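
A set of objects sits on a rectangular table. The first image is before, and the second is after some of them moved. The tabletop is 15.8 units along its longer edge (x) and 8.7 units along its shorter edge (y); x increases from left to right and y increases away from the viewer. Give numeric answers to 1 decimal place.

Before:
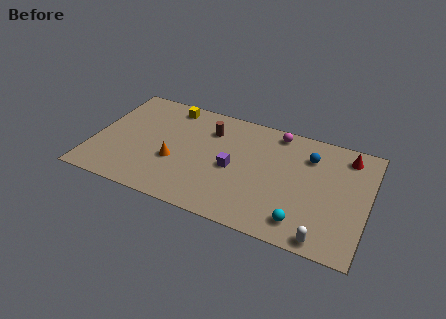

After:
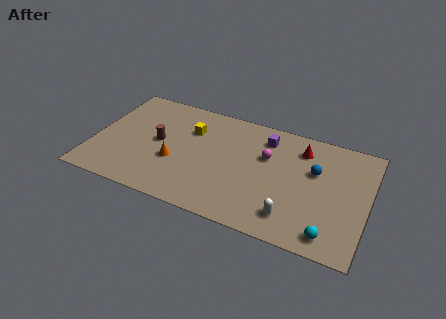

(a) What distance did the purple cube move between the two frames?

3.4

The purple cube was near (8.1, 4.0) before and (9.7, 7.0) after, so it travelled √(1.6² + 3.0²) ≈ 3.4 units.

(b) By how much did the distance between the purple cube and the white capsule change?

-0.7

Before: roughly 6.4 units apart; after: 5.7. That's 0.7 units closer together.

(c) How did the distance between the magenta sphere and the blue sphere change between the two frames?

+0.5

Before: roughly 2.3 units apart; after: 2.8. That's 0.5 units further apart.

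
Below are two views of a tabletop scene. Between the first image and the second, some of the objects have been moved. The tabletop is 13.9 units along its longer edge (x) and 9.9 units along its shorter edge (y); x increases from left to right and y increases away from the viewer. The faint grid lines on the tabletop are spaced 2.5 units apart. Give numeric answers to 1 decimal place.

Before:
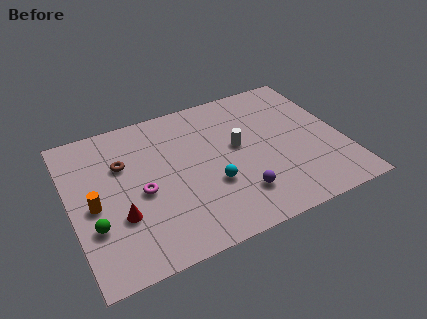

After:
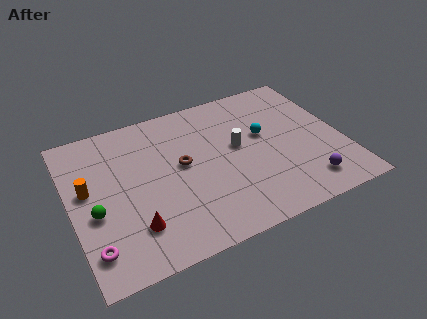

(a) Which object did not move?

the white cylinder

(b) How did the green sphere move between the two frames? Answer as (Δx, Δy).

(0.1, 0.8)

The green sphere started near (1.0, 3.2) and ended near (1.1, 4.0).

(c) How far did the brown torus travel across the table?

3.1

The brown torus moved from about (2.8, 6.6) to (5.7, 5.4), a distance of √(2.9² + 1.2²) ≈ 3.1.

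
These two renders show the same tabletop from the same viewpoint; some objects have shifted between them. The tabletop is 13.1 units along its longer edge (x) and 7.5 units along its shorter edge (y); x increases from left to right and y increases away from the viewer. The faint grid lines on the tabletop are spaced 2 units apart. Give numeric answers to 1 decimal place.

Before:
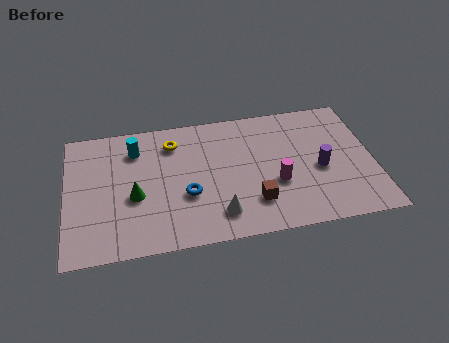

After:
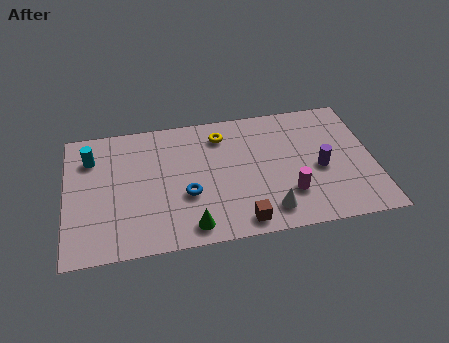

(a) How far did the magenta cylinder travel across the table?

0.9

The magenta cylinder moved from about (8.9, 2.8) to (9.4, 2.1), a distance of √(0.5² + 0.7²) ≈ 0.9.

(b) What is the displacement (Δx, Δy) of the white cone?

(2.1, -0.2)

From the two frames, the white cone sits at roughly (6.4, 1.5) before and (8.5, 1.3) after.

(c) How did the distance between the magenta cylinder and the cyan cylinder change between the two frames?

+2.4

The distance was about 6.6 in the first image and 9.0 in the second, so they moved 2.4 units further apart.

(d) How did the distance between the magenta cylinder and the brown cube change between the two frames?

+1.1

They were about 1.3 units apart before and 2.4 after — 1.1 units further apart.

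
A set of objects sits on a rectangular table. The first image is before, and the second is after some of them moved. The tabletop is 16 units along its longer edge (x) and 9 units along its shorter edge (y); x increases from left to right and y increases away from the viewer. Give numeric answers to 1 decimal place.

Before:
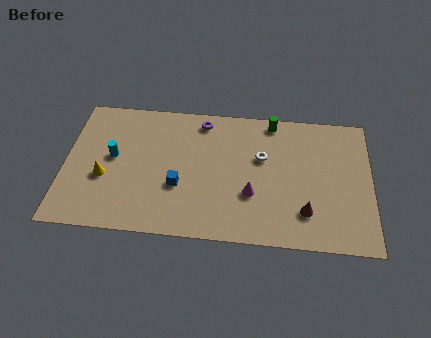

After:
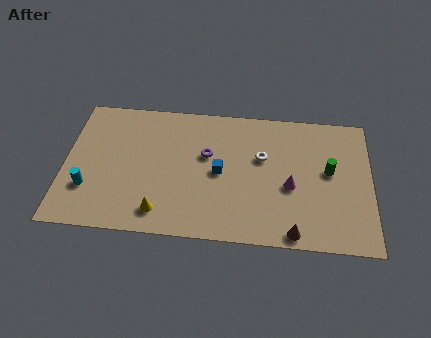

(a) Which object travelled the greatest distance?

the green cylinder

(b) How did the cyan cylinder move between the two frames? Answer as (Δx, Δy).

(-1.2, -2.2)

The cyan cylinder was at about (2.5, 4.9) and moved to about (1.3, 2.7).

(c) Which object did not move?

the white torus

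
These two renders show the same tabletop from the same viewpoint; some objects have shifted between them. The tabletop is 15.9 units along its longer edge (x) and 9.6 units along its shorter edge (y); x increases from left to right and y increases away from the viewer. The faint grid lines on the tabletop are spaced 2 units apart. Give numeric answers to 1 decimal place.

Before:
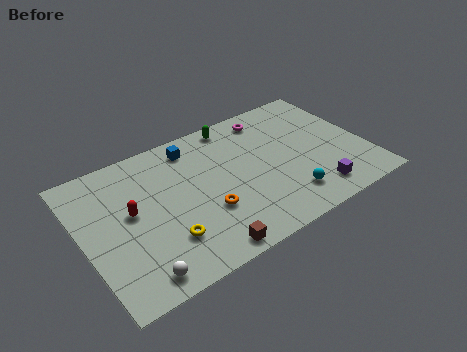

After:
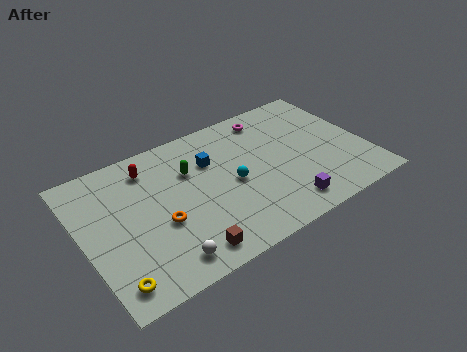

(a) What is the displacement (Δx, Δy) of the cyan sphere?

(-2.7, 2.5)

From the two frames, the cyan sphere sits at roughly (11.0, 2.0) before and (8.3, 4.5) after.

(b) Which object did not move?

the magenta torus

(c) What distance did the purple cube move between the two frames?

1.8

From (12.5, 1.6) to (10.7, 1.5), the purple cube covered √(1.8² + 0.1²) ≈ 1.8 units.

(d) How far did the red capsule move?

2.9

From (2.7, 5.3) to (4.1, 7.8), the red capsule covered √(1.4² + 2.5²) ≈ 2.9 units.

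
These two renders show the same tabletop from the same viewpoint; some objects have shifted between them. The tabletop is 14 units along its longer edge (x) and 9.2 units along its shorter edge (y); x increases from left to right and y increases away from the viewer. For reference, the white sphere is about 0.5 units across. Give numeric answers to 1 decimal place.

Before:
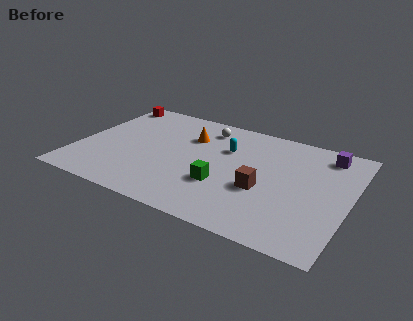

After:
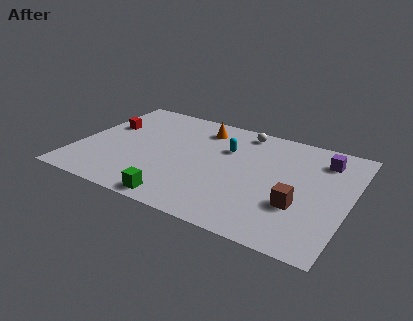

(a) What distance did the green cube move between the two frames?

2.9

From (7.7, 3.1) to (5.8, 0.9), the green cube covered √(1.9² + 2.2²) ≈ 2.9 units.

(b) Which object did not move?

the cyan capsule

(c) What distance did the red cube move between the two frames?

2.3

The red cube was near (0.9, 8.1) before and (1.2, 5.8) after, so it travelled √(0.3² + 2.3²) ≈ 2.3 units.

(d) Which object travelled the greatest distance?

the green cube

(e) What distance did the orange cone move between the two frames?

1.1

From (5.5, 6.5) to (6.0, 7.5), the orange cone covered √(0.5² + 1.0²) ≈ 1.1 units.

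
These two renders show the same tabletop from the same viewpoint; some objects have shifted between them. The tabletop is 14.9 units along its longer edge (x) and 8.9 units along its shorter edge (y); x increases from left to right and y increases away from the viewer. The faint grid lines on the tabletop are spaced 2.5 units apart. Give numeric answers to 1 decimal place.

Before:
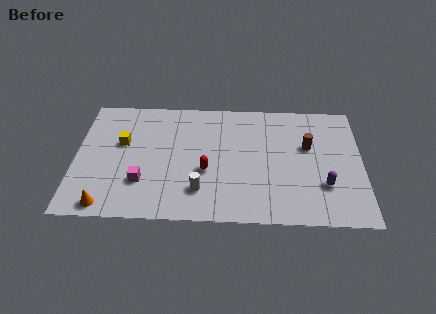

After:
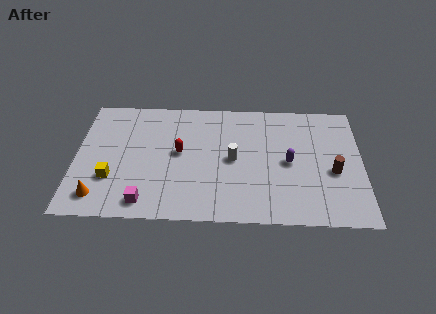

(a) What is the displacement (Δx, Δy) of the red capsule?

(-1.4, 1.3)

The red capsule was at about (6.8, 3.5) and moved to about (5.4, 4.8).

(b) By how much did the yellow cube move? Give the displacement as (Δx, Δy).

(-0.5, -2.6)

The yellow cube started near (2.4, 5.4) and ended near (1.9, 2.8).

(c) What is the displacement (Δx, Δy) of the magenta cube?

(0.2, -1.4)

The magenta cube started near (3.5, 2.6) and ended near (3.7, 1.2).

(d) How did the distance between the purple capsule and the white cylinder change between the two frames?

-3.5

They were about 6.4 units apart before and 2.9 after — 3.5 units closer together.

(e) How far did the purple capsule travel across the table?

2.4

The purple capsule moved from about (12.9, 2.7) to (11.1, 4.3), a distance of √(1.8² + 1.6²) ≈ 2.4.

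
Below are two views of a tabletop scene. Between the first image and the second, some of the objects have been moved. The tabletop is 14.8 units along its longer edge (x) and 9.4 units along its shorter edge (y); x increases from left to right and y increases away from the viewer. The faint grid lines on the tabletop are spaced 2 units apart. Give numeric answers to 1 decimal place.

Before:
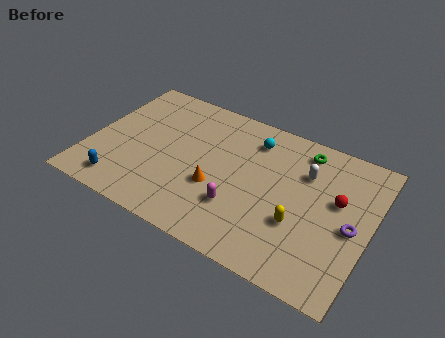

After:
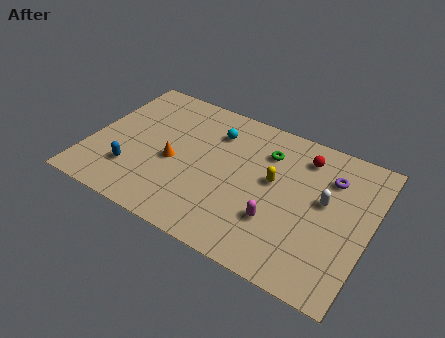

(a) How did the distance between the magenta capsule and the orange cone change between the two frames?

+4.3

They were about 1.5 units apart before and 5.8 after — 4.3 units further apart.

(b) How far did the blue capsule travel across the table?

1.2

From (2.1, 1.4) to (2.5, 2.5), the blue capsule covered √(0.4² + 1.1²) ≈ 1.2 units.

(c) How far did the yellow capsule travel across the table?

2.6

The yellow capsule was near (11.3, 3.3) before and (9.7, 5.3) after, so it travelled √(1.6² + 2.0²) ≈ 2.6 units.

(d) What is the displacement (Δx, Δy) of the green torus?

(-1.8, -1.0)

The green torus started near (10.9, 8.0) and ended near (9.1, 7.0).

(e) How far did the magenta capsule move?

2.0

The magenta capsule moved from about (8.2, 2.8) to (10.2, 2.9), a distance of √(2.0² + 0.1²) ≈ 2.0.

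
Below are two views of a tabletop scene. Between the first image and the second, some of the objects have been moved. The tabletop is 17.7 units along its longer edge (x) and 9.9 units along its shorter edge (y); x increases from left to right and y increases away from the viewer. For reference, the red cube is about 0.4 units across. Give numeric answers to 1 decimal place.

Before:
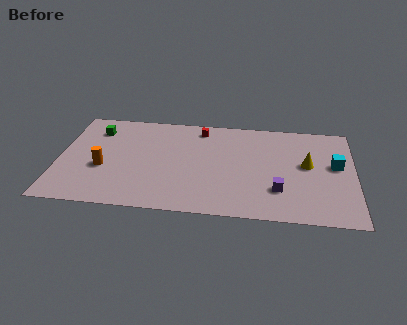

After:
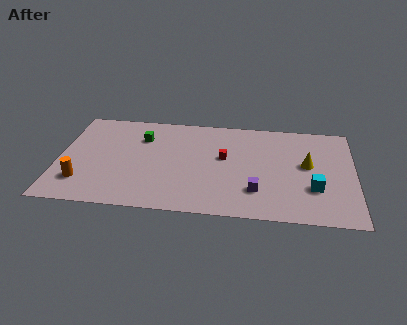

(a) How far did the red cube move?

3.2

The red cube was near (8.4, 8.5) before and (9.9, 5.7) after, so it travelled √(1.5² + 2.8²) ≈ 3.2 units.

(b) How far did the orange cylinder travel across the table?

1.9

The orange cylinder was near (2.7, 3.9) before and (1.5, 2.4) after, so it travelled √(1.2² + 1.5²) ≈ 1.9 units.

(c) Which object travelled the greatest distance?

the red cube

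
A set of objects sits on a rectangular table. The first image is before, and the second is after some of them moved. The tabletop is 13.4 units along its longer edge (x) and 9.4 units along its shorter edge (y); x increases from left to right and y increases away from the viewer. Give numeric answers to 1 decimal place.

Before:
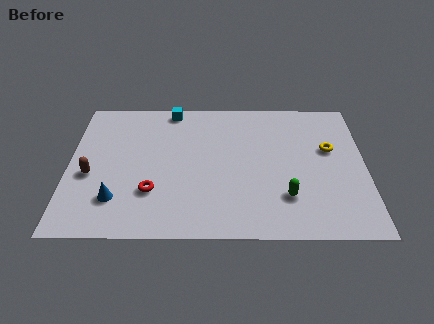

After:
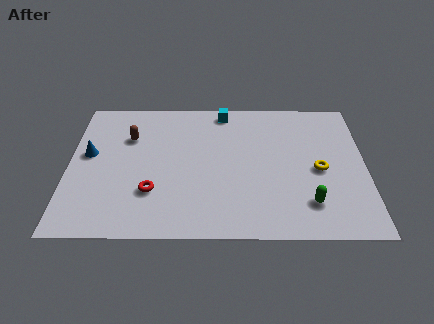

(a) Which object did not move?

the red torus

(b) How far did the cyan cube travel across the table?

2.4

From (4.6, 8.5) to (7.0, 8.4), the cyan cube covered √(2.4² + 0.1²) ≈ 2.4 units.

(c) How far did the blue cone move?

3.3

The blue cone moved from about (2.2, 2.3) to (0.9, 5.3), a distance of √(1.3² + 3.0²) ≈ 3.3.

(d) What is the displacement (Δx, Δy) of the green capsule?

(1.0, -0.4)

The green capsule was at about (9.8, 2.5) and moved to about (10.8, 2.1).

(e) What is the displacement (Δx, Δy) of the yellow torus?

(-0.5, -1.4)

The yellow torus started near (11.8, 5.7) and ended near (11.3, 4.3).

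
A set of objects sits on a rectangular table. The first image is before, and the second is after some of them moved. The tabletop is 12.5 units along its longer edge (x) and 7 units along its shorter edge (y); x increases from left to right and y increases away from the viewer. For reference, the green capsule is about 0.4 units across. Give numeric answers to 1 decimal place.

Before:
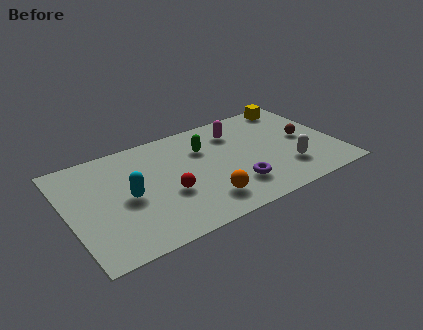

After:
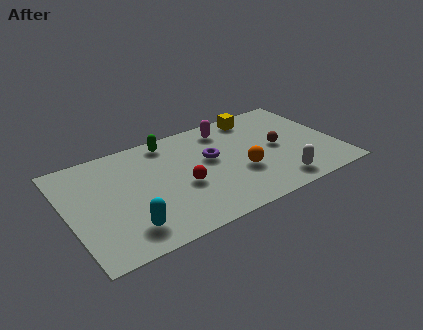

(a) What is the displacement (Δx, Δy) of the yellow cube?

(-1.9, -0.1)

The yellow cube started near (11.1, 6.2) and ended near (9.2, 6.1).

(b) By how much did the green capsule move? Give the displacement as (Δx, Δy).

(-1.5, 1.2)

The green capsule started near (6.5, 4.9) and ended near (5.0, 6.1).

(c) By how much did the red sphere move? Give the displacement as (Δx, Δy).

(0.7, 0.2)

The red sphere started near (4.5, 2.7) and ended near (5.2, 2.9).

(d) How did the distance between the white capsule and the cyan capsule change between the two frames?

-0.4

They were about 7.4 units apart before and 7.0 after — 0.4 units closer together.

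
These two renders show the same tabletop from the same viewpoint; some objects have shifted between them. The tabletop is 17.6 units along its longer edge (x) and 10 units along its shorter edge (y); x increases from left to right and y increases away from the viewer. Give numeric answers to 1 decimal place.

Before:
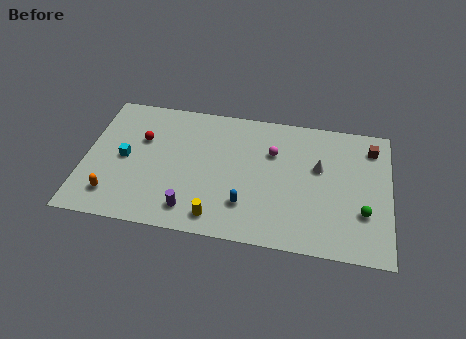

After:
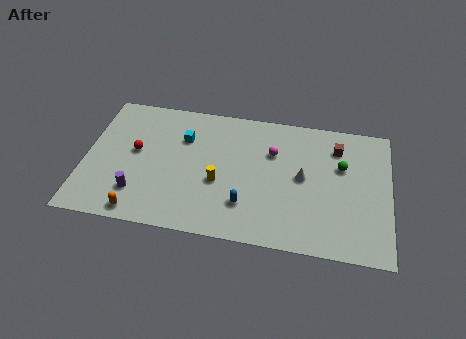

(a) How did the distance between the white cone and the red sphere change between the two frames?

-0.6

The distance was about 10.3 in the first image and 9.7 in the second, so they moved 0.6 units closer together.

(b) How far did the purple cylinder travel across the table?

3.2

The purple cylinder was near (6.3, 1.7) before and (3.2, 2.4) after, so it travelled √(3.1² + 0.7²) ≈ 3.2 units.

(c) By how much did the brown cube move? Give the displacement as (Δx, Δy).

(-2.0, -0.3)

From the two frames, the brown cube sits at roughly (16.5, 8.1) before and (14.5, 7.8) after.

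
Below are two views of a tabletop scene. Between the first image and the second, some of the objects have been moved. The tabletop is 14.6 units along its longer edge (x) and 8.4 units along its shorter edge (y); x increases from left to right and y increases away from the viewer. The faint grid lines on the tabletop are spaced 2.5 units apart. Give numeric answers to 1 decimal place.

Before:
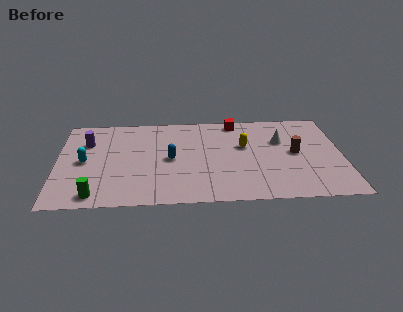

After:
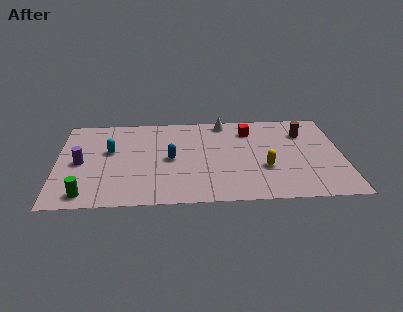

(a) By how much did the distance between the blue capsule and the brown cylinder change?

+0.8

They were about 6.4 units apart before and 7.2 after — 0.8 units further apart.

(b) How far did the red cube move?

1.1

The red cube moved from about (9.2, 7.5) to (9.9, 6.6), a distance of √(0.7² + 0.9²) ≈ 1.1.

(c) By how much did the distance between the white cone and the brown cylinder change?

+2.9

The distance was about 1.4 in the first image and 4.3 in the second, so they moved 2.9 units further apart.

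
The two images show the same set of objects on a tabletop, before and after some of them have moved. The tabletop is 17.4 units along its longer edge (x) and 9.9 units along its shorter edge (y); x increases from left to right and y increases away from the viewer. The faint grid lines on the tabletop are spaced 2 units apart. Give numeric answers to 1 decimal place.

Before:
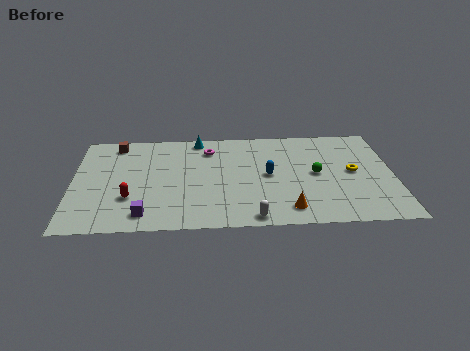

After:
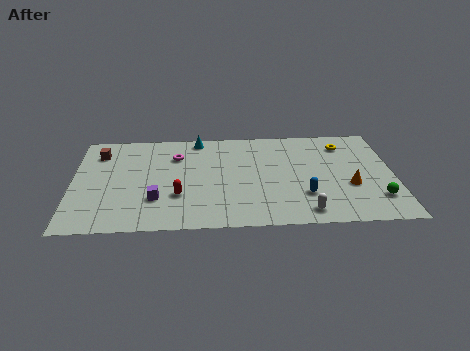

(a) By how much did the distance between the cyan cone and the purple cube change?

-1.5

They were about 7.9 units apart before and 6.4 after — 1.5 units closer together.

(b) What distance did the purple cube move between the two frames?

1.5

The purple cube was near (3.9, 1.5) before and (4.5, 2.9) after, so it travelled √(0.6² + 1.4²) ≈ 1.5 units.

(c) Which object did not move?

the cyan cone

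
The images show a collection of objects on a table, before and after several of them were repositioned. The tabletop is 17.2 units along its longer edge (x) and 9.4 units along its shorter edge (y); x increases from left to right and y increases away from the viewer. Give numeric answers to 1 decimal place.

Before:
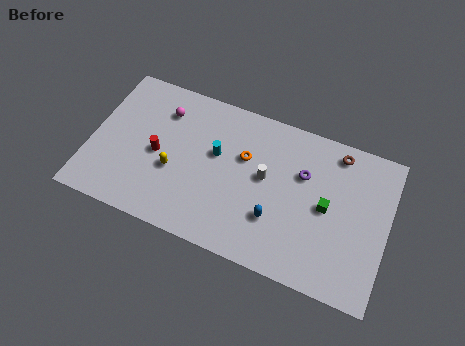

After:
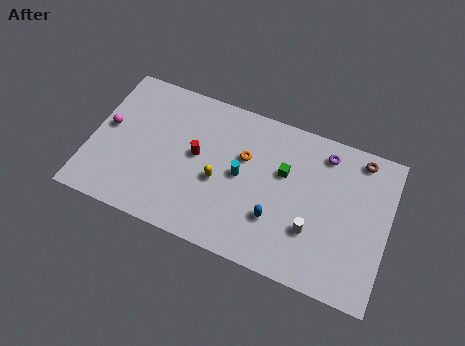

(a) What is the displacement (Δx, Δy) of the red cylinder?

(2.2, 0.7)

The red cylinder was at about (3.9, 4.4) and moved to about (6.1, 5.1).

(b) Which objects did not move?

the blue capsule and the orange torus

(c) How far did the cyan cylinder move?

1.7

The cyan cylinder was near (7.2, 5.6) before and (8.7, 4.8) after, so it travelled √(1.5² + 0.8²) ≈ 1.7 units.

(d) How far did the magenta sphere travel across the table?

3.7

From (3.9, 7.2) to (0.9, 5.1), the magenta sphere covered √(3.0² + 2.1²) ≈ 3.7 units.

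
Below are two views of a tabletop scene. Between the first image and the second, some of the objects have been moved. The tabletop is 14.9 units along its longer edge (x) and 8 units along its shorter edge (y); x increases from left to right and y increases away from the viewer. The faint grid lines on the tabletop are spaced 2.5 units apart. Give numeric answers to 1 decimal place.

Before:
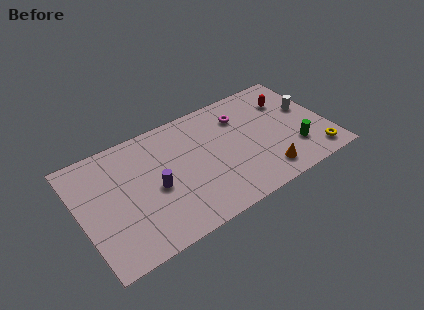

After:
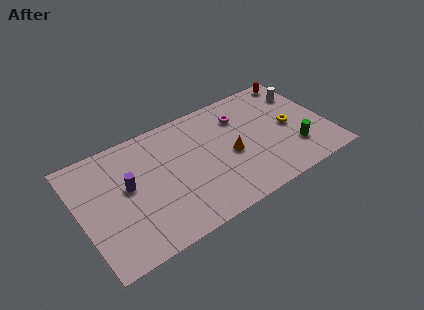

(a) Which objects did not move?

the magenta torus and the green cylinder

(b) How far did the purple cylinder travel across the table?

1.7

From (4.4, 3.6) to (2.9, 4.5), the purple cylinder covered √(1.5² + 0.9²) ≈ 1.7 units.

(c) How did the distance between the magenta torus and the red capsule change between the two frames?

+1.1

The distance was about 2.9 in the first image and 4.0 in the second, so they moved 1.1 units further apart.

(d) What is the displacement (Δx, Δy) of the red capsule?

(0.9, 1.4)

The red capsule was at about (12.9, 5.8) and moved to about (13.8, 7.2).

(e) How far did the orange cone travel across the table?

2.8

The orange cone moved from about (10.7, 1.4) to (9.0, 3.6), a distance of √(1.7² + 2.2²) ≈ 2.8.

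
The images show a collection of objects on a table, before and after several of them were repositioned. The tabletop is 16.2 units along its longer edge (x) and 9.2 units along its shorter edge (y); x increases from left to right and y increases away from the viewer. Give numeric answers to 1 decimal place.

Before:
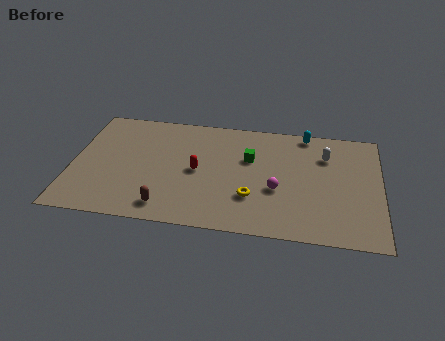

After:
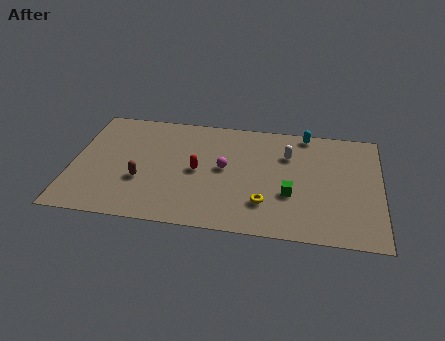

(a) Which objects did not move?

the red capsule and the cyan capsule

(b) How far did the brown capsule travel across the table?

2.4

The brown capsule moved from about (5.1, 1.4) to (3.7, 3.3), a distance of √(1.4² + 1.9²) ≈ 2.4.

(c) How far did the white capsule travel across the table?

2.0

The white capsule was near (13.3, 6.7) before and (11.3, 6.5) after, so it travelled √(2.0² + 0.2²) ≈ 2.0 units.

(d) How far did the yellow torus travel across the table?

0.8

The yellow torus was near (9.5, 2.8) before and (10.2, 2.4) after, so it travelled √(0.7² + 0.4²) ≈ 0.8 units.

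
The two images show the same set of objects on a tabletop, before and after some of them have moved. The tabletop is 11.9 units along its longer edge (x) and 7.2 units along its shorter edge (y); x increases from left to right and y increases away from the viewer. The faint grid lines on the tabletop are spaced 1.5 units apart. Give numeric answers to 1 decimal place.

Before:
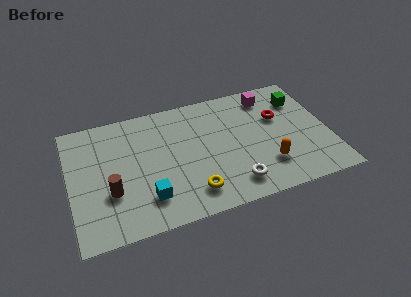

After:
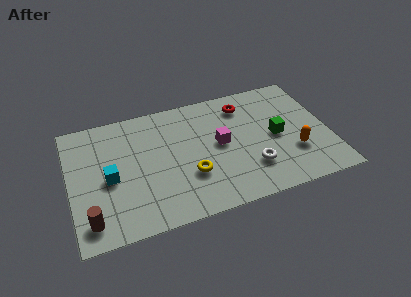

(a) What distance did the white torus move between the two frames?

1.1

The white torus was near (7.3, 1.3) before and (8.2, 2.0) after, so it travelled √(0.9² + 0.7²) ≈ 1.1 units.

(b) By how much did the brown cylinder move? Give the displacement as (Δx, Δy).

(-1.0, -1.3)

The brown cylinder was at about (1.8, 2.5) and moved to about (0.8, 1.2).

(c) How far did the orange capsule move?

1.4

The orange capsule was near (8.9, 1.9) before and (10.2, 2.3) after, so it travelled √(1.3² + 0.4²) ≈ 1.4 units.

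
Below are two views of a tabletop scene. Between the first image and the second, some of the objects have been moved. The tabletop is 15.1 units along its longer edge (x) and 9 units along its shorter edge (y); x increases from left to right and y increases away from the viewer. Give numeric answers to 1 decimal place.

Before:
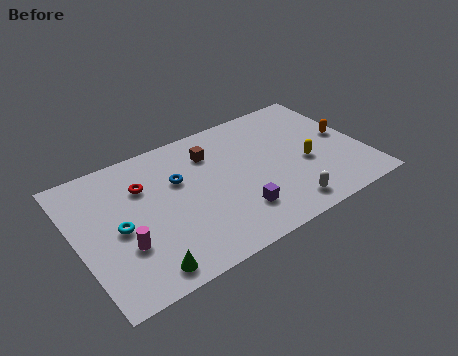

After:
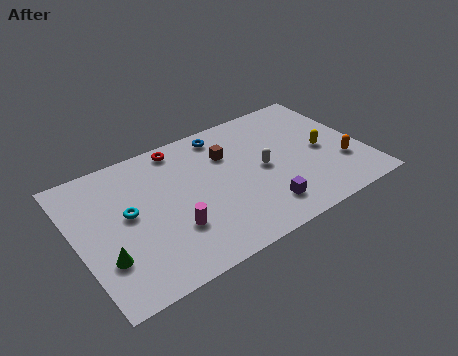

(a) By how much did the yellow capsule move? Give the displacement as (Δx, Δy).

(1.0, 0.5)

The yellow capsule was at about (12.0, 3.7) and moved to about (13.0, 4.2).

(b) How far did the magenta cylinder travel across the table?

2.5

The magenta cylinder moved from about (2.2, 3.0) to (4.7, 2.8), a distance of √(2.5² + 0.2²) ≈ 2.5.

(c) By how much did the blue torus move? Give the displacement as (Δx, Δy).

(2.7, 2.0)

The blue torus was at about (5.5, 5.8) and moved to about (8.2, 7.8).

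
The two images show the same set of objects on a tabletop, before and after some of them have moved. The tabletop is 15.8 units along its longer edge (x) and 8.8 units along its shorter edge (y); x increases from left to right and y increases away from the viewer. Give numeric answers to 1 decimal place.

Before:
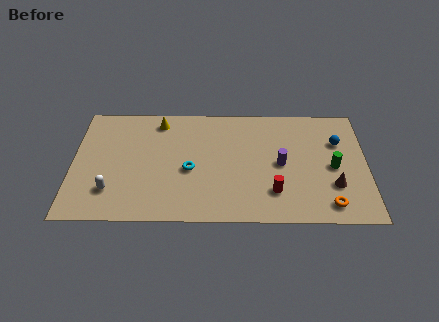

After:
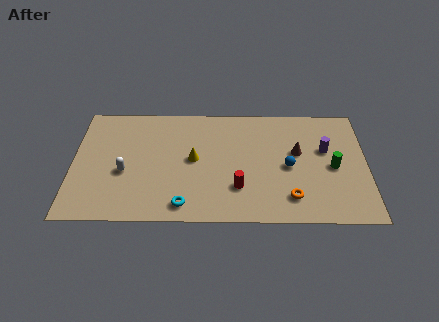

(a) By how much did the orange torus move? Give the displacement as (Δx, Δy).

(-2.0, 0.5)

The orange torus was at about (13.7, 1.3) and moved to about (11.7, 1.8).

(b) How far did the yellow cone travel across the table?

3.5

From (4.6, 7.5) to (6.5, 4.6), the yellow cone covered √(1.9² + 2.9²) ≈ 3.5 units.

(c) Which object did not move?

the green cylinder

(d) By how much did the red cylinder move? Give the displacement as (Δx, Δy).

(-1.9, 0.3)

The red cylinder was at about (10.8, 2.2) and moved to about (8.9, 2.5).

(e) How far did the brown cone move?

3.1

The brown cone was near (14.0, 2.7) before and (12.1, 5.2) after, so it travelled √(1.9² + 2.5²) ≈ 3.1 units.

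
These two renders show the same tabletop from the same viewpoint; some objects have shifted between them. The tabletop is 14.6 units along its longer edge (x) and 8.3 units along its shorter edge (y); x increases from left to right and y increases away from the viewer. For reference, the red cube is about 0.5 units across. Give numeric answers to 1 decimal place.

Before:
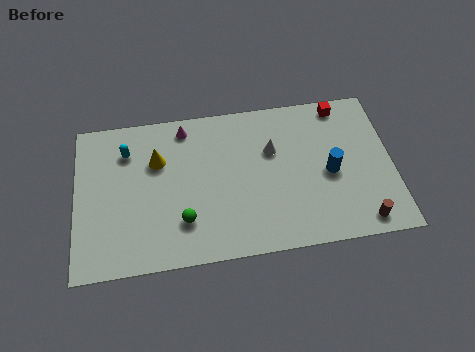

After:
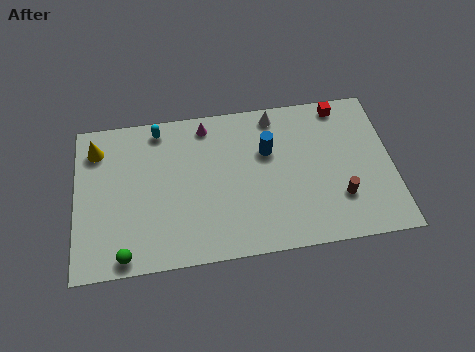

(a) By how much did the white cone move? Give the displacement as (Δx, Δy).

(0.2, 1.9)

The white cone started near (9.1, 5.4) and ended near (9.3, 7.3).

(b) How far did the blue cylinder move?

3.2

The blue cylinder moved from about (11.7, 3.8) to (8.9, 5.4), a distance of √(2.8² + 1.6²) ≈ 3.2.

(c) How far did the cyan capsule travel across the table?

1.8

From (2.4, 6.3) to (3.9, 7.3), the cyan capsule covered √(1.5² + 1.0²) ≈ 1.8 units.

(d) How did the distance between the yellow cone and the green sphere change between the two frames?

+2.3

Before: roughly 3.6 units apart; after: 5.9. That's 2.3 units further apart.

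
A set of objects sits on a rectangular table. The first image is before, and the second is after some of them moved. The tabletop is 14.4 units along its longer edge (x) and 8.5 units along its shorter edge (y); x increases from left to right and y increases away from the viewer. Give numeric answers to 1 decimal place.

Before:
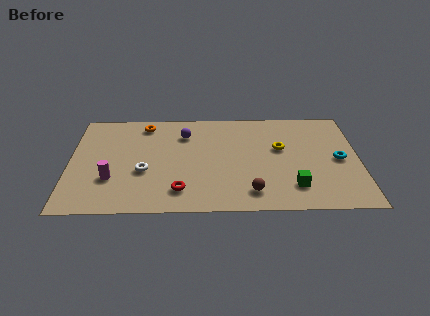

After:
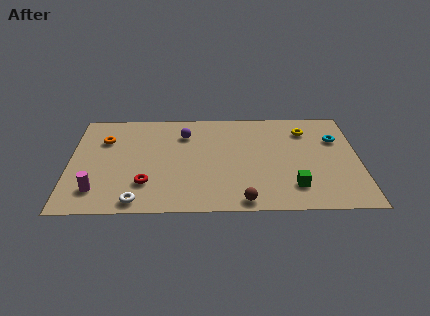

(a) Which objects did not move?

the purple sphere and the green cube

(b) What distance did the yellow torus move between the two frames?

2.0

The yellow torus was near (10.5, 5.1) before and (11.8, 6.6) after, so it travelled √(1.3² + 1.5²) ≈ 2.0 units.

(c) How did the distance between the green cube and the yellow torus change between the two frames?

+1.5

Before: roughly 3.3 units apart; after: 4.8. That's 1.5 units further apart.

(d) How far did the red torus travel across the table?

1.8

The red torus was near (5.5, 1.7) before and (3.8, 2.3) after, so it travelled √(1.7² + 0.6²) ≈ 1.8 units.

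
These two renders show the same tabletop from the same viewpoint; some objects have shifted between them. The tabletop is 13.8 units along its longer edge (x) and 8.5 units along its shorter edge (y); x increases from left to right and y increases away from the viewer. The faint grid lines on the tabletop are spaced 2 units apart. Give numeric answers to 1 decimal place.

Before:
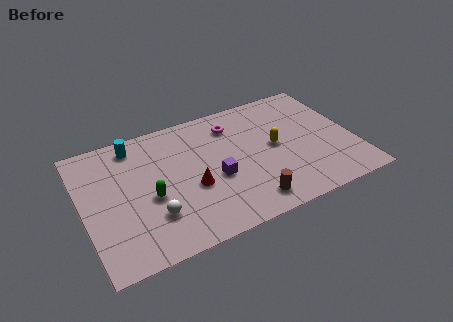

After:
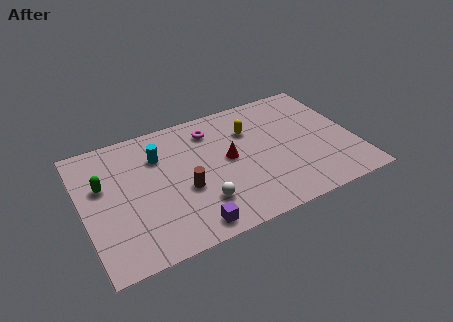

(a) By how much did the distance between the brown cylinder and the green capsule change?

-0.9

Before: roughly 5.2 units apart; after: 4.3. That's 0.9 units closer together.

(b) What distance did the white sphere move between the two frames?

2.4

From (3.3, 2.4) to (5.7, 2.2), the white sphere covered √(2.4² + 0.2²) ≈ 2.4 units.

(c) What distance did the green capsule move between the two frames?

2.8

The green capsule moved from about (3.3, 3.6) to (1.1, 5.3), a distance of √(2.2² + 1.7²) ≈ 2.8.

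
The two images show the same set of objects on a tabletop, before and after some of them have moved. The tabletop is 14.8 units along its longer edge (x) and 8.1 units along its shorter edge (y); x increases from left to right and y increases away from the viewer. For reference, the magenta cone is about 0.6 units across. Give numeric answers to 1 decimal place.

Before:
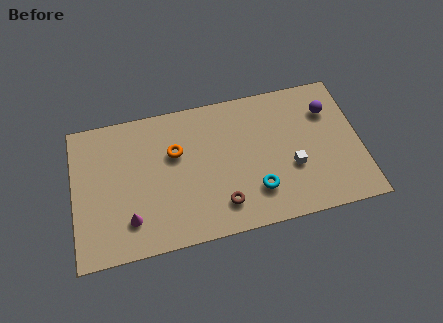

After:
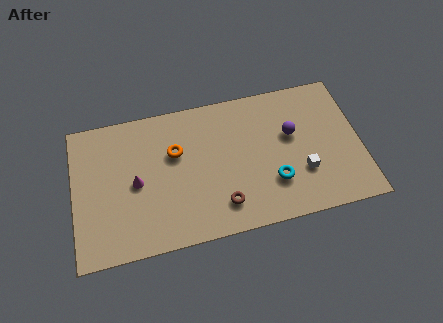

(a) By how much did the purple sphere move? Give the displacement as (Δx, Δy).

(-2.0, -1.0)

From the two frames, the purple sphere sits at roughly (13.3, 5.9) before and (11.3, 4.9) after.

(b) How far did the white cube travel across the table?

0.6

The white cube was near (11.2, 3.0) before and (11.7, 2.6) after, so it travelled √(0.5² + 0.4²) ≈ 0.6 units.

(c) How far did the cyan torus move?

0.9

From (9.3, 2.1) to (10.2, 2.4), the cyan torus covered √(0.9² + 0.3²) ≈ 0.9 units.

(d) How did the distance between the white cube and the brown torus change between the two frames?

+0.4

The distance was about 3.9 in the first image and 4.3 in the second, so they moved 0.4 units further apart.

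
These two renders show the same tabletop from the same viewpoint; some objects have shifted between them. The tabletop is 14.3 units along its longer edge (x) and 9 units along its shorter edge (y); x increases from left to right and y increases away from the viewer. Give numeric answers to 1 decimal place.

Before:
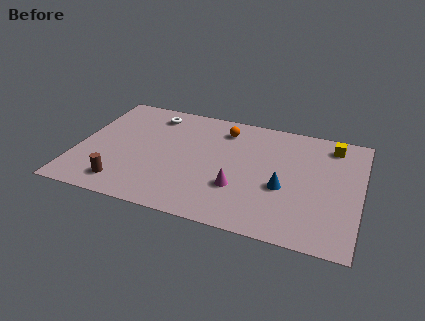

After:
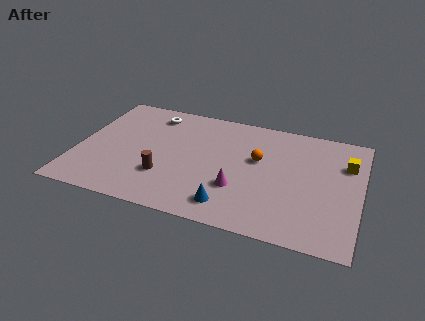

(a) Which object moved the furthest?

the blue cone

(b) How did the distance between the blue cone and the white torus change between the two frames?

-0.5

Before: roughly 8.0 units apart; after: 7.5. That's 0.5 units closer together.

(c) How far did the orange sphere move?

2.7

From (7.2, 7.3) to (9.1, 5.4), the orange sphere covered √(1.9² + 1.9²) ≈ 2.7 units.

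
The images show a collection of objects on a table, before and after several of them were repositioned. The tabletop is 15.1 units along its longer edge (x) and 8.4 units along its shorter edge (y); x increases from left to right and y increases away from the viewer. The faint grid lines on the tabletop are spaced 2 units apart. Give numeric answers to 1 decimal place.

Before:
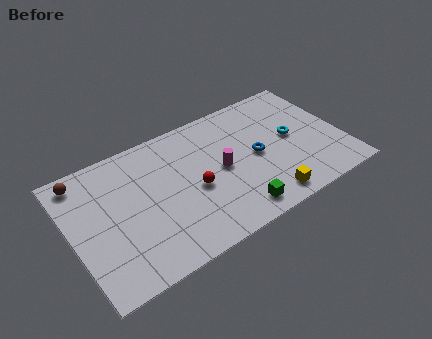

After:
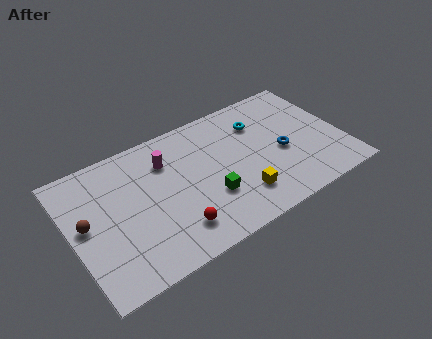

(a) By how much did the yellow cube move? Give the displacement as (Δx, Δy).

(-1.3, 0.9)

The yellow cube was at about (10.3, 1.1) and moved to about (9.0, 2.0).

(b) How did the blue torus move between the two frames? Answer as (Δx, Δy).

(1.4, -0.4)

The blue torus started near (10.3, 4.1) and ended near (11.7, 3.7).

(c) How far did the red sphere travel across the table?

2.4

From (6.7, 3.7) to (5.3, 1.8), the red sphere covered √(1.4² + 1.9²) ≈ 2.4 units.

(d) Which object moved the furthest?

the magenta cylinder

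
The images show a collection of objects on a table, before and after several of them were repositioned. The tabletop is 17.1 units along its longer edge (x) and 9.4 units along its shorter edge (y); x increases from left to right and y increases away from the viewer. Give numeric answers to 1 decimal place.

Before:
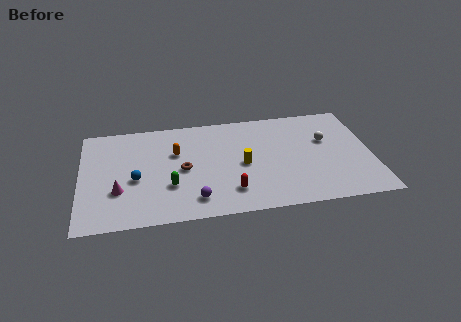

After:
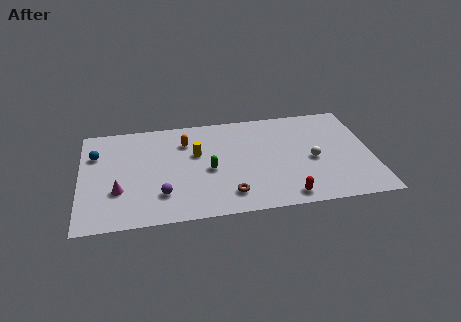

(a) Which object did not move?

the magenta cone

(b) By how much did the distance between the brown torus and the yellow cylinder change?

+0.9

The distance was about 3.5 in the first image and 4.4 in the second, so they moved 0.9 units further apart.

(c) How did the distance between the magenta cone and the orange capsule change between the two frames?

+1.1

The distance was about 4.5 in the first image and 5.6 in the second, so they moved 1.1 units further apart.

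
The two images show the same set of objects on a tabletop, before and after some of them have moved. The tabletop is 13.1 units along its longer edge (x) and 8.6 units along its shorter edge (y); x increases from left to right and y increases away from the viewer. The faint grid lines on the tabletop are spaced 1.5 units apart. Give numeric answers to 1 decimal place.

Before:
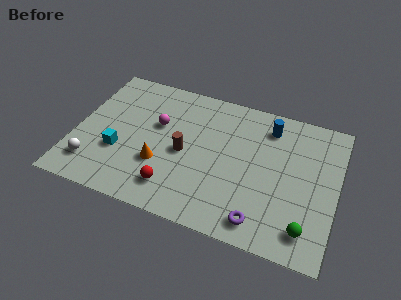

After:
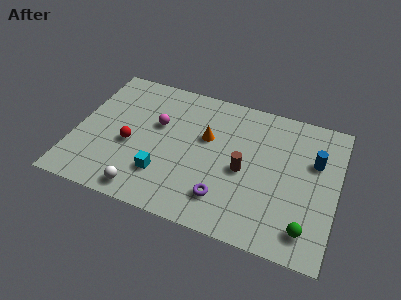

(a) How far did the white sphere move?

2.8

The white sphere was near (1.1, 1.8) before and (3.8, 1.0) after, so it travelled √(2.7² + 0.8²) ≈ 2.8 units.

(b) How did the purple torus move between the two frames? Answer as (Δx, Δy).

(-1.9, 0.7)

The purple torus was at about (9.6, 1.2) and moved to about (7.7, 1.9).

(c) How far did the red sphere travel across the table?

3.1

The red sphere was near (5.2, 1.7) before and (2.8, 3.6) after, so it travelled √(2.4² + 1.9²) ≈ 3.1 units.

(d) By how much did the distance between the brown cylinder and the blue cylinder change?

-1.2

Before: roughly 5.0 units apart; after: 3.8. That's 1.2 units closer together.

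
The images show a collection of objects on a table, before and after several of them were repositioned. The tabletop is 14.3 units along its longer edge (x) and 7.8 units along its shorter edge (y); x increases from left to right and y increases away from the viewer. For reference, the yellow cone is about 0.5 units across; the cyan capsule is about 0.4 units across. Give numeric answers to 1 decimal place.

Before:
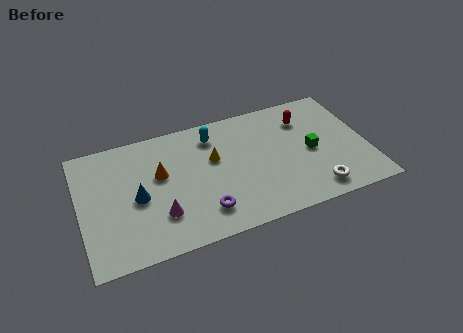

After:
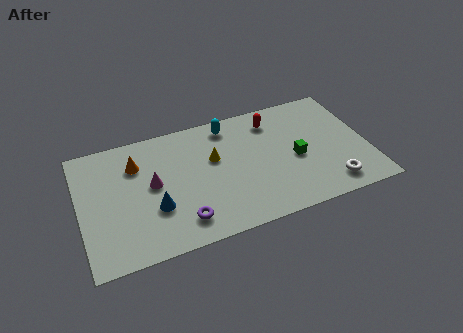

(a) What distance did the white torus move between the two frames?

0.8

The white torus moved from about (11.4, 1.2) to (12.2, 1.3), a distance of √(0.8² + 0.1²) ≈ 0.8.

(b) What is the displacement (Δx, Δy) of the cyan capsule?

(0.8, 0.4)

The cyan capsule was at about (6.8, 6.3) and moved to about (7.6, 6.7).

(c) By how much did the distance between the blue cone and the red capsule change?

-1.7

The distance was about 8.9 in the first image and 7.2 in the second, so they moved 1.7 units closer together.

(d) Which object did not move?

the yellow cone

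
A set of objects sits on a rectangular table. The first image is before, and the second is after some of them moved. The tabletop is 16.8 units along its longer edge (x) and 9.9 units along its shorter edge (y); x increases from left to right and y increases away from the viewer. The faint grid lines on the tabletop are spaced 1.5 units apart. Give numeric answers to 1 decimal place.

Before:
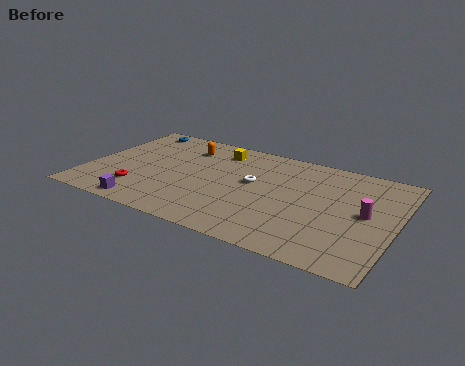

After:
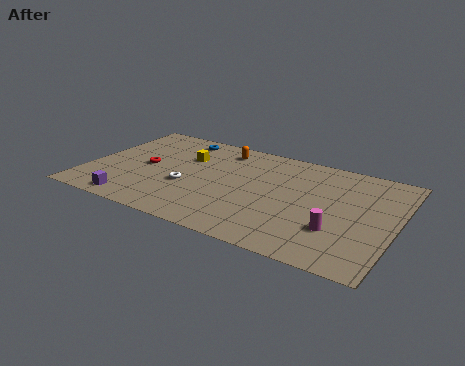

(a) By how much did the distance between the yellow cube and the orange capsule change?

+0.6

They were about 1.8 units apart before and 2.4 after — 0.6 units further apart.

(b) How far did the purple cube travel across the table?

0.7

From (3.7, 1.0) to (3.0, 1.1), the purple cube covered √(0.7² + 0.1²) ≈ 0.7 units.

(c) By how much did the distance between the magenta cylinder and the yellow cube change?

+0.5

The distance was about 9.0 in the first image and 9.5 in the second, so they moved 0.5 units further apart.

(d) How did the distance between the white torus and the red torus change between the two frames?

-4.0

Before: roughly 6.7 units apart; after: 2.7. That's 4.0 units closer together.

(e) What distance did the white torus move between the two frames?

3.8

The white torus was near (9.0, 5.6) before and (5.6, 3.8) after, so it travelled √(3.4² + 1.8²) ≈ 3.8 units.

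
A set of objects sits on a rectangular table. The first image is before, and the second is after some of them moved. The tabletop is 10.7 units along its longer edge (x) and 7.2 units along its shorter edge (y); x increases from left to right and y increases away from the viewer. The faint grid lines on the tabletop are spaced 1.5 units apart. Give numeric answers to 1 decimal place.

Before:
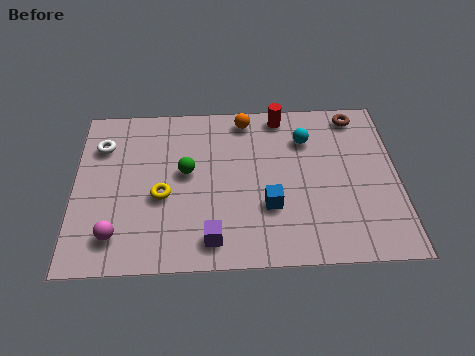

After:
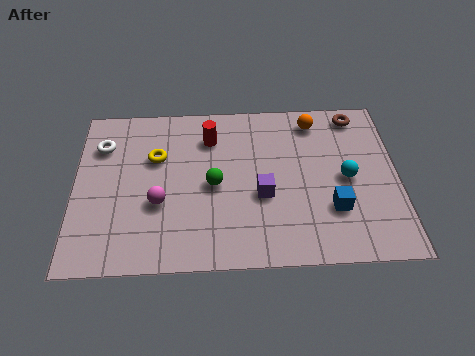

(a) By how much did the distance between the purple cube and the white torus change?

+0.3

The distance was about 5.5 in the first image and 5.8 in the second, so they moved 0.3 units further apart.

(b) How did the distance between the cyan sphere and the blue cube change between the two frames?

-1.8

They were about 3.2 units apart before and 1.4 after — 1.8 units closer together.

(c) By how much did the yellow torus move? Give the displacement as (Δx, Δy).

(-0.2, 1.7)

The yellow torus started near (2.9, 3.0) and ended near (2.7, 4.7).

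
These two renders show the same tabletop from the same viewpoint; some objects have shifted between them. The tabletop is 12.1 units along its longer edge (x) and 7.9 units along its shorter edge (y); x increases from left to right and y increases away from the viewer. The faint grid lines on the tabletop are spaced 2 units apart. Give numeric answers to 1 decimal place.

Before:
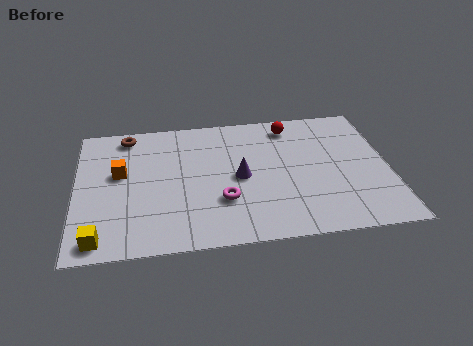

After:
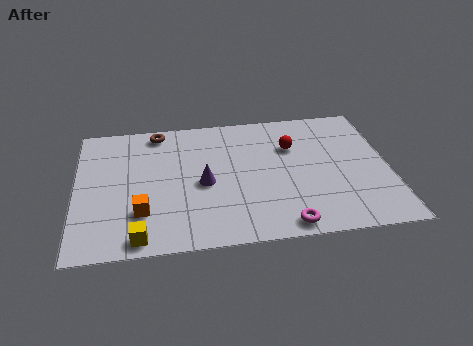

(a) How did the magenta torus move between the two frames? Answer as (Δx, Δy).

(2.3, -1.7)

From the two frames, the magenta torus sits at roughly (5.6, 2.5) before and (7.9, 0.8) after.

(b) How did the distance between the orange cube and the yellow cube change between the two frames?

-2.4

The distance was about 3.8 in the first image and 1.4 in the second, so they moved 2.4 units closer together.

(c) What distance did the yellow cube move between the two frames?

1.5

From (0.9, 0.9) to (2.4, 0.8), the yellow cube covered √(1.5² + 0.1²) ≈ 1.5 units.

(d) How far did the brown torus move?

1.2

The brown torus was near (2.0, 6.9) before and (3.2, 7.0) after, so it travelled √(1.2² + 0.1²) ≈ 1.2 units.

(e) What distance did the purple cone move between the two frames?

1.4

From (6.3, 3.8) to (4.9, 3.6), the purple cone covered √(1.4² + 0.2²) ≈ 1.4 units.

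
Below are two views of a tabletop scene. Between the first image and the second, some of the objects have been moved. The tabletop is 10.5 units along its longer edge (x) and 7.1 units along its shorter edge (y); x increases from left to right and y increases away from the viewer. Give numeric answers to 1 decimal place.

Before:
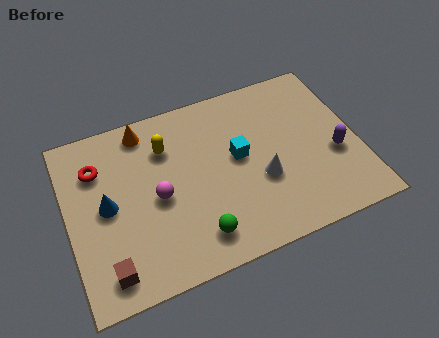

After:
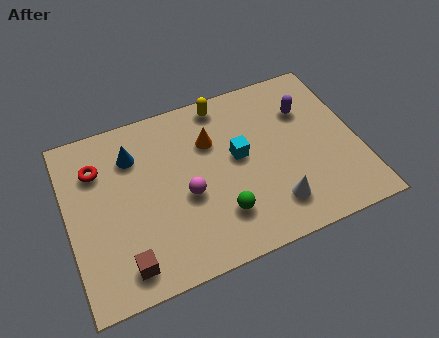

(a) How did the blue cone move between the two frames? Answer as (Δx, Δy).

(1.1, 1.7)

The blue cone started near (1.4, 3.6) and ended near (2.5, 5.3).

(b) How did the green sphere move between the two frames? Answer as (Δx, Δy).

(0.9, 0.5)

From the two frames, the green sphere sits at roughly (4.4, 1.3) before and (5.3, 1.8) after.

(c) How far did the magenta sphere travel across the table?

1.0

The magenta sphere was near (3.2, 3.3) before and (4.2, 3.0) after, so it travelled √(1.0² + 0.3²) ≈ 1.0 units.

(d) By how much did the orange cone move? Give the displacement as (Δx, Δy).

(2.3, -1.3)

The orange cone started near (3.0, 6.2) and ended near (5.3, 4.9).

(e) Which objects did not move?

the cyan cube and the red torus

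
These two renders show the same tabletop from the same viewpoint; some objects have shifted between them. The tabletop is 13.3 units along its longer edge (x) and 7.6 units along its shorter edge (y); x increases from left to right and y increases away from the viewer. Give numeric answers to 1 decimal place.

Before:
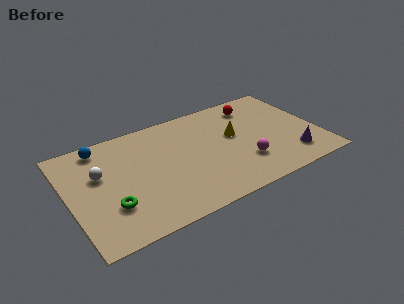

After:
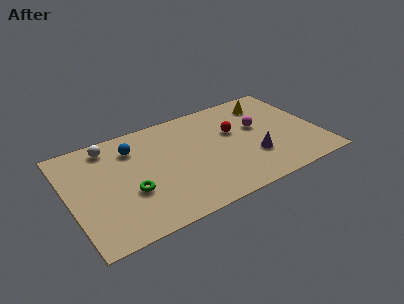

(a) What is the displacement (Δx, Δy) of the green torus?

(1.1, 0.5)

From the two frames, the green torus sits at roughly (2.0, 2.3) before and (3.1, 2.8) after.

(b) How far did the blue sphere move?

1.8

The blue sphere moved from about (2.0, 6.6) to (3.6, 5.8), a distance of √(1.6² + 0.8²) ≈ 1.8.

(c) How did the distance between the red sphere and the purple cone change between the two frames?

-2.4

They were about 4.8 units apart before and 2.4 after — 2.4 units closer together.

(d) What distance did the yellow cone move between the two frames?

2.7

The yellow cone moved from about (8.9, 4.4) to (11.0, 6.1), a distance of √(2.1² + 1.7²) ≈ 2.7.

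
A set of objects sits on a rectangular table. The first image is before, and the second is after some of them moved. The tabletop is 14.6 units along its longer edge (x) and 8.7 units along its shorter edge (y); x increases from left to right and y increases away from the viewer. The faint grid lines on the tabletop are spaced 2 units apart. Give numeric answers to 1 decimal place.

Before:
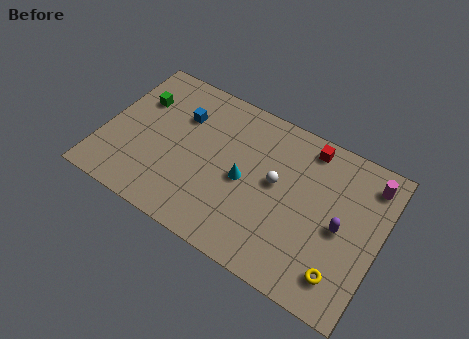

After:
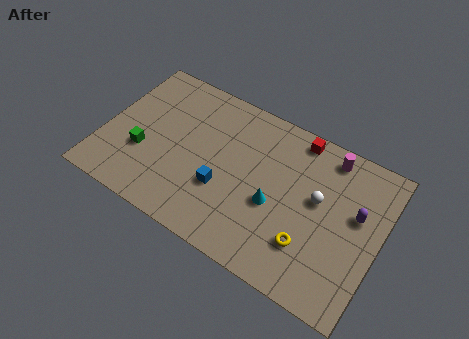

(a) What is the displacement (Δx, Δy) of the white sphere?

(2.2, 0.2)

The white sphere was at about (9.1, 4.8) and moved to about (11.3, 5.0).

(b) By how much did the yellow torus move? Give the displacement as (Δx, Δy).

(-1.8, 0.7)

The yellow torus started near (13.0, 1.7) and ended near (11.2, 2.4).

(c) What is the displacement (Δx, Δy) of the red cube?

(-0.6, 0.2)

The red cube started near (10.4, 7.6) and ended near (9.8, 7.8).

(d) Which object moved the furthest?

the blue cube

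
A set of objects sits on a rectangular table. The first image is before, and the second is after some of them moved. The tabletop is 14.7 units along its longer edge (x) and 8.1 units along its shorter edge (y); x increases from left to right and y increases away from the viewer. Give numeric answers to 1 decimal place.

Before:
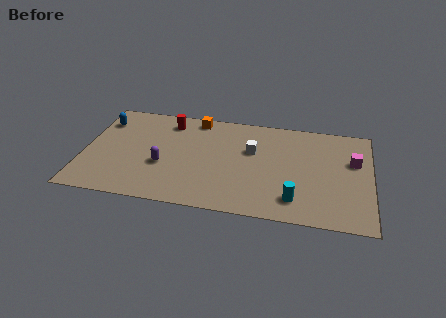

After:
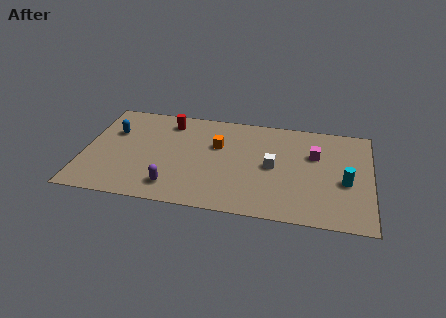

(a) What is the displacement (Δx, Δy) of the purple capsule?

(0.6, -1.6)

The purple capsule was at about (4.1, 3.1) and moved to about (4.7, 1.5).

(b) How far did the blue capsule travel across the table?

1.0

The blue capsule was near (0.8, 6.2) before and (1.4, 5.4) after, so it travelled √(0.6² + 0.8²) ≈ 1.0 units.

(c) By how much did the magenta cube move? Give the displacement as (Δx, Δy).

(-2.0, 0.2)

The magenta cube was at about (13.8, 5.1) and moved to about (11.8, 5.3).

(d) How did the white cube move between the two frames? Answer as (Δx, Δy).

(1.1, -1.1)

The white cube started near (8.6, 5.1) and ended near (9.7, 4.0).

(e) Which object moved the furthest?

the cyan cylinder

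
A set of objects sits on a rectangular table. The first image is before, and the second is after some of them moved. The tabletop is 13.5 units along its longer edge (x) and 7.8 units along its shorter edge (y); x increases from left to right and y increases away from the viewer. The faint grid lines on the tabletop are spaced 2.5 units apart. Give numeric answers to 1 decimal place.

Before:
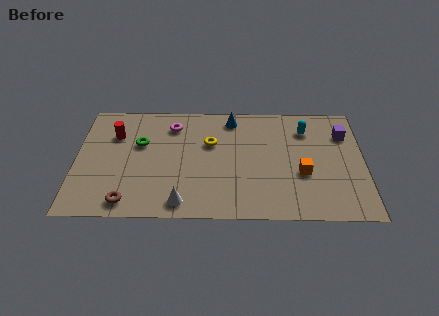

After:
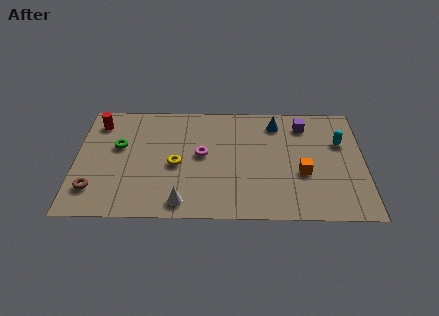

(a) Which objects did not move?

the white cone and the orange cube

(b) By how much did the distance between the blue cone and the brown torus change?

+2.2

The distance was about 7.5 in the first image and 9.7 in the second, so they moved 2.2 units further apart.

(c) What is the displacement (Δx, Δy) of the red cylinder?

(-0.8, 0.8)

From the two frames, the red cylinder sits at roughly (1.8, 5.5) before and (1.0, 6.3) after.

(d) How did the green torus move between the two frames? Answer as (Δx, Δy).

(-1.0, -0.2)

The green torus was at about (3.0, 4.9) and moved to about (2.0, 4.7).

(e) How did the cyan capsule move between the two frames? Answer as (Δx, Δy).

(1.6, -0.9)

From the two frames, the cyan capsule sits at roughly (10.8, 6.0) before and (12.4, 5.1) after.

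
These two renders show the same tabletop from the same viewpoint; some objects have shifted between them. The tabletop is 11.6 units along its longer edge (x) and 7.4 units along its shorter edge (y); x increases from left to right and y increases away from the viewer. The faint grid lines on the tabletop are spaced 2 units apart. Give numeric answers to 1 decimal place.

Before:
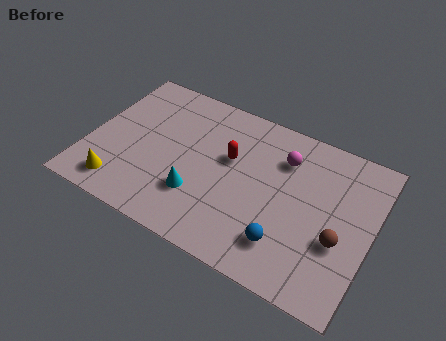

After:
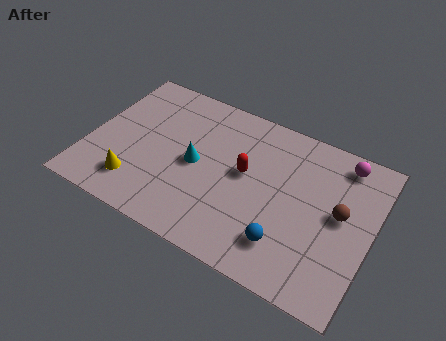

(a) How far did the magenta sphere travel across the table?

2.5

The magenta sphere moved from about (7.8, 5.5) to (10.1, 6.4), a distance of √(2.3² + 0.9²) ≈ 2.5.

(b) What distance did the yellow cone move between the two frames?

0.7

The yellow cone moved from about (1.6, 1.2) to (2.2, 1.6), a distance of √(0.6² + 0.4²) ≈ 0.7.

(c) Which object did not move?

the blue sphere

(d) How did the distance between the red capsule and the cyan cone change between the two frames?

-0.4

They were about 2.5 units apart before and 2.1 after — 0.4 units closer together.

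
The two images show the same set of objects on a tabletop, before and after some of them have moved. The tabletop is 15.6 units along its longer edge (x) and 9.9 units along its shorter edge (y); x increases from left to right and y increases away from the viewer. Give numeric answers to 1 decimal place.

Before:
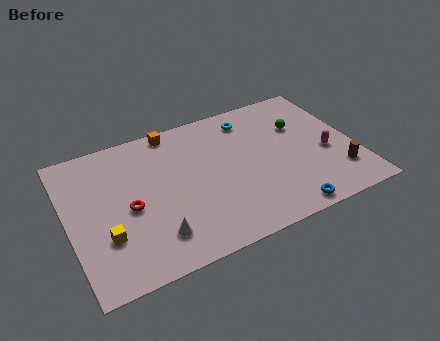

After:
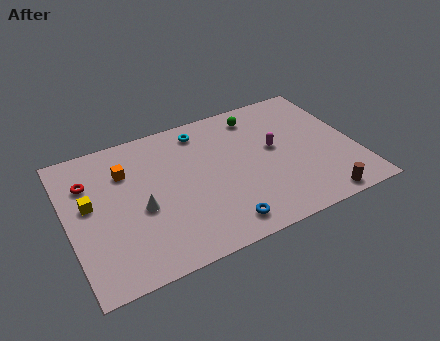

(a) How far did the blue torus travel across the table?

3.4

The blue torus moved from about (11.2, 0.9) to (7.8, 1.4), a distance of √(3.4² + 0.5²) ≈ 3.4.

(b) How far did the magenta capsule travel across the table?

3.0

The magenta capsule was near (14.0, 4.1) before and (11.3, 5.5) after, so it travelled √(2.7² + 1.4²) ≈ 3.0 units.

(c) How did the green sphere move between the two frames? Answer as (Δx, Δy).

(-2.2, 1.7)

The green sphere started near (12.9, 6.6) and ended near (10.7, 8.3).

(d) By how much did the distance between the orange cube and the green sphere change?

+0.3

The distance was about 7.2 in the first image and 7.5 in the second, so they moved 0.3 units further apart.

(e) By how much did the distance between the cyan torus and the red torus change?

-1.6

The distance was about 8.0 in the first image and 6.4 in the second, so they moved 1.6 units closer together.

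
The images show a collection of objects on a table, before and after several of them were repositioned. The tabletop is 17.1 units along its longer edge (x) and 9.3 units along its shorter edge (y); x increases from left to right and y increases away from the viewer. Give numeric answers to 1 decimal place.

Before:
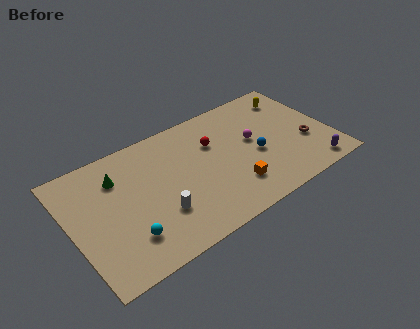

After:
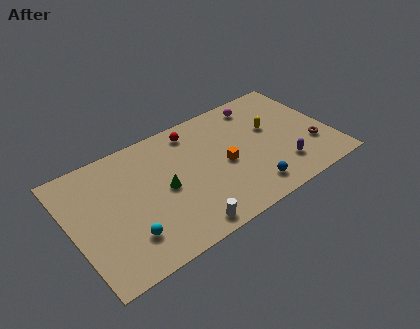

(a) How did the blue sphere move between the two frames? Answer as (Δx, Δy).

(-0.9, -2.4)

The blue sphere was at about (12.1, 4.0) and moved to about (11.2, 1.6).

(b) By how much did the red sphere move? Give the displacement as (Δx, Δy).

(-1.1, 1.6)

The red sphere was at about (9.6, 6.3) and moved to about (8.5, 7.9).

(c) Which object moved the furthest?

the green cone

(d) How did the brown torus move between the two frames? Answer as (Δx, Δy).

(0.3, -0.5)

The brown torus started near (15.4, 3.4) and ended near (15.7, 2.9).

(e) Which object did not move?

the cyan sphere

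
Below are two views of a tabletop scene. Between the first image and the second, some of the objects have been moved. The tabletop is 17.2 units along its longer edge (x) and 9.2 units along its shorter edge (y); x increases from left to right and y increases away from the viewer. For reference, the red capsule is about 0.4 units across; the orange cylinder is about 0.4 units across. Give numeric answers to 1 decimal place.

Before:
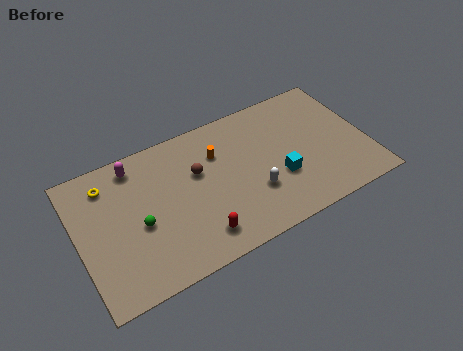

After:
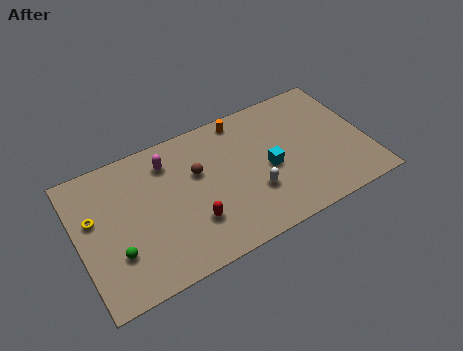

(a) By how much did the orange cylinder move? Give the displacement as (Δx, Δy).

(1.7, 1.7)

From the two frames, the orange cylinder sits at roughly (8.5, 6.5) before and (10.2, 8.2) after.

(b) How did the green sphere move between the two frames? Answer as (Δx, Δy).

(-1.5, -1.2)

The green sphere was at about (3.5, 4.0) and moved to about (2.0, 2.8).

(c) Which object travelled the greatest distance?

the orange cylinder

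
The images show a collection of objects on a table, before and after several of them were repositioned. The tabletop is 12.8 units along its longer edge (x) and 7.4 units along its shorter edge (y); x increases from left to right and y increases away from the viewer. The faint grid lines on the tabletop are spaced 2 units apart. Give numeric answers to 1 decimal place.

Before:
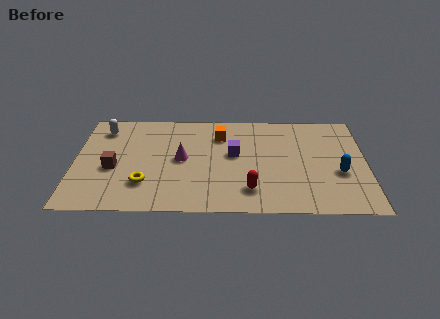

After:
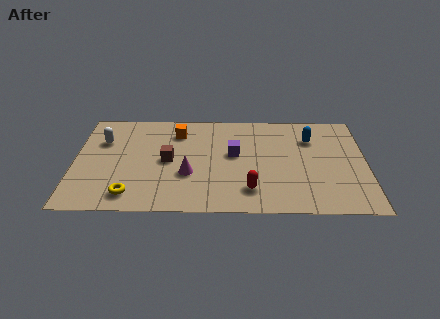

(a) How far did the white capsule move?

0.9

From (1.2, 6.0) to (1.2, 5.1), the white capsule covered √(0.0² + 0.9²) ≈ 0.9 units.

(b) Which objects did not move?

the red capsule and the purple cube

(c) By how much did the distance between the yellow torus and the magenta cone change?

+0.5

They were about 2.4 units apart before and 2.9 after — 0.5 units further apart.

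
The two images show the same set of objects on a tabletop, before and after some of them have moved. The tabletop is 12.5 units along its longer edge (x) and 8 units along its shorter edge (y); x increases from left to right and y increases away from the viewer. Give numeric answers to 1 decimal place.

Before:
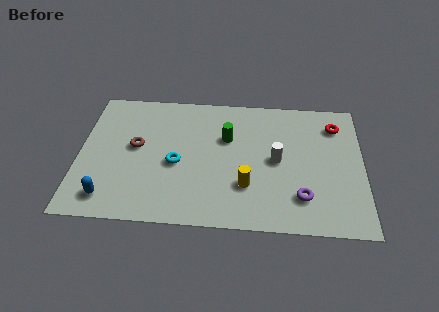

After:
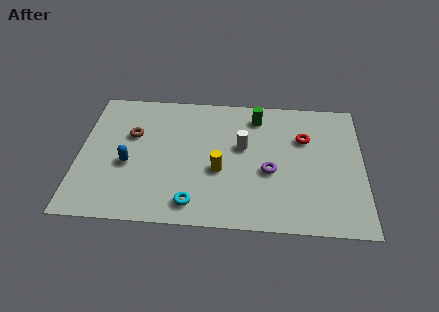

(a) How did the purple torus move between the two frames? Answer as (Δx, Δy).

(-1.4, 1.4)

From the two frames, the purple torus sits at roughly (9.8, 1.9) before and (8.4, 3.3) after.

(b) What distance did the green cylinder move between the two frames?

1.9

The green cylinder was near (6.5, 5.2) before and (7.8, 6.6) after, so it travelled √(1.3² + 1.4²) ≈ 1.9 units.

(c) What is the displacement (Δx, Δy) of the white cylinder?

(-1.5, 0.7)

The white cylinder was at about (8.7, 4.0) and moved to about (7.2, 4.7).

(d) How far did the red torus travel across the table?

1.7

The red torus was near (11.3, 6.3) before and (9.9, 5.4) after, so it travelled √(1.4² + 0.9²) ≈ 1.7 units.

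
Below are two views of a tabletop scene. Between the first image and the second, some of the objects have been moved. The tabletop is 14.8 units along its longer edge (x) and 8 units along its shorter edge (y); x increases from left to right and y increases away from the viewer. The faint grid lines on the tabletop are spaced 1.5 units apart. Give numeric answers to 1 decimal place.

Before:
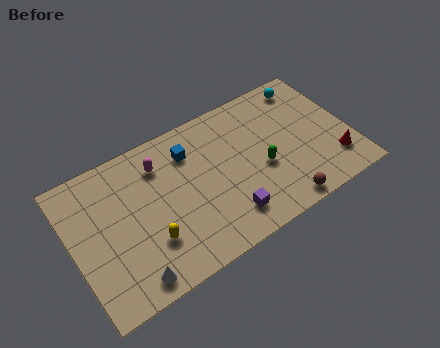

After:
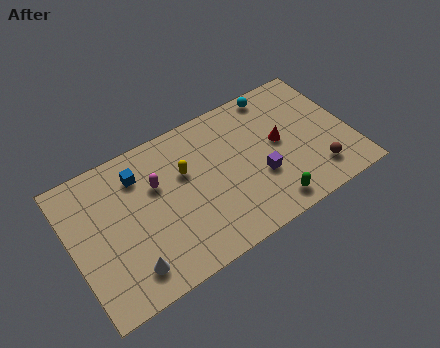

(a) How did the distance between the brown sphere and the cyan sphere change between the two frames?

-0.9

They were about 6.6 units apart before and 5.7 after — 0.9 units closer together.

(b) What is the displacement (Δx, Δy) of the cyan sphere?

(-1.7, 0.3)

From the two frames, the cyan sphere sits at roughly (13.1, 6.9) before and (11.4, 7.2) after.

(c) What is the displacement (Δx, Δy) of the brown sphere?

(2.1, 0.9)

From the two frames, the brown sphere sits at roughly (10.6, 0.8) before and (12.7, 1.7) after.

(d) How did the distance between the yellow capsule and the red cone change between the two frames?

-4.8

The distance was about 9.9 in the first image and 5.1 in the second, so they moved 4.8 units closer together.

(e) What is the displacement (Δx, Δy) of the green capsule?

(0.0, -2.2)

The green capsule started near (10.0, 3.3) and ended near (10.0, 1.1).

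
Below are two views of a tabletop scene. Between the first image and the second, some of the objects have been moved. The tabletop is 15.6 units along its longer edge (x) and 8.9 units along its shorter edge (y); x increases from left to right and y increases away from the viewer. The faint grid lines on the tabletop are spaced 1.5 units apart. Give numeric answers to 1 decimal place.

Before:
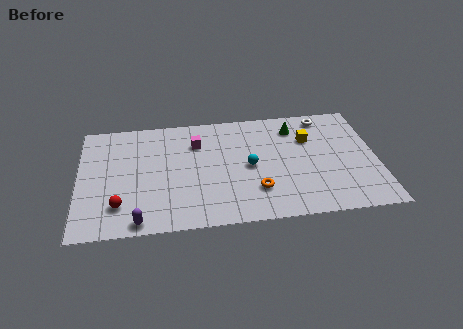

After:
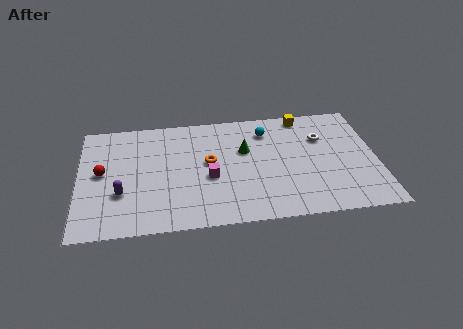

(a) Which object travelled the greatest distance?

the orange torus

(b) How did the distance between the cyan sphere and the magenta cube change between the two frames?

+1.0

Before: roughly 3.5 units apart; after: 4.5. That's 1.0 units further apart.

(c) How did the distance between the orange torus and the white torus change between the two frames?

-0.5

Before: roughly 6.6 units apart; after: 6.1. That's 0.5 units closer together.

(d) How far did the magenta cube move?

2.9

The magenta cube was near (6.2, 6.5) before and (6.8, 3.7) after, so it travelled √(0.6² + 2.8²) ≈ 2.9 units.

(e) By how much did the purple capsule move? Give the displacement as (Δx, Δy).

(-0.9, 2.2)

From the two frames, the purple capsule sits at roughly (3.1, 0.8) before and (2.2, 3.0) after.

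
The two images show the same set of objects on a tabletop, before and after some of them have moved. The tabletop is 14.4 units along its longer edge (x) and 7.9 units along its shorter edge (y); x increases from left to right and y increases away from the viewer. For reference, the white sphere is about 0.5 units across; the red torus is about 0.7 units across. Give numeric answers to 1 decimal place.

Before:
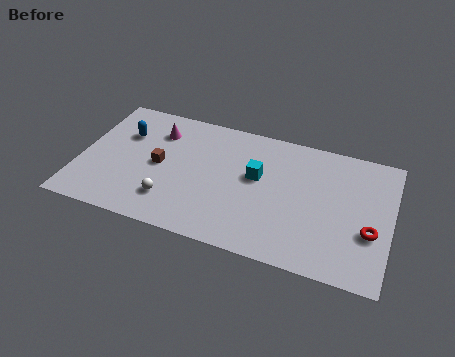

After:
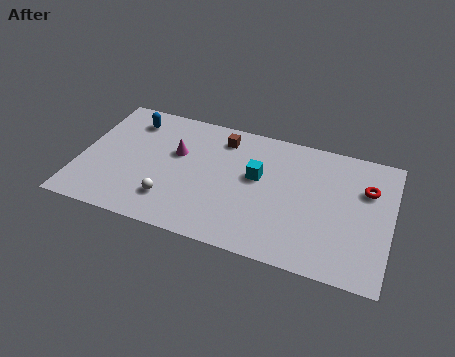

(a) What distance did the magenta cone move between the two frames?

1.5

The magenta cone moved from about (3.4, 6.0) to (4.4, 4.9), a distance of √(1.0² + 1.1²) ≈ 1.5.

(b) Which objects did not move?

the cyan cube and the white sphere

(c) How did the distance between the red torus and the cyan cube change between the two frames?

-0.5

Before: roughly 5.6 units apart; after: 5.1. That's 0.5 units closer together.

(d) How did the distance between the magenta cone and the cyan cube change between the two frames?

-1.2

The distance was about 5.0 in the first image and 3.8 in the second, so they moved 1.2 units closer together.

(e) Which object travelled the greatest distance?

the brown cube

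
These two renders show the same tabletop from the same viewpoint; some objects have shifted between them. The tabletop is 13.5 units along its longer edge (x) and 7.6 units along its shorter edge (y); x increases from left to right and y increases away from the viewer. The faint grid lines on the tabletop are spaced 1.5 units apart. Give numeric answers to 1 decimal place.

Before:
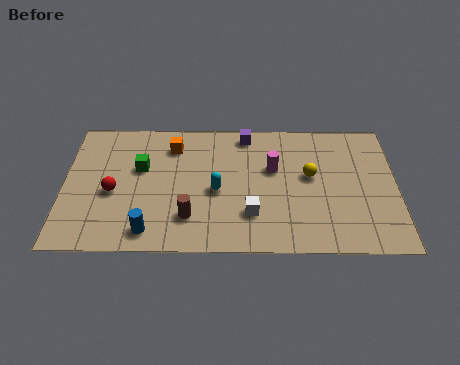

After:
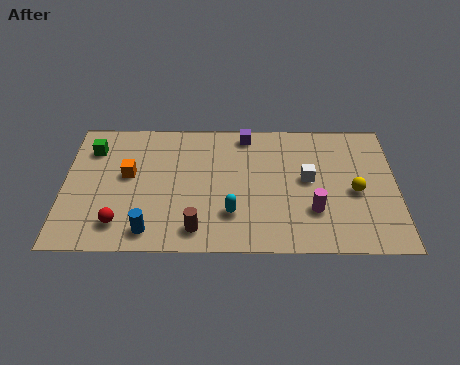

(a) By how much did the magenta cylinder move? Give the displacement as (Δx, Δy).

(1.6, -2.4)

The magenta cylinder started near (8.5, 4.7) and ended near (10.1, 2.3).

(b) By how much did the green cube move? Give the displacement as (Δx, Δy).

(-2.0, 1.1)

The green cube was at about (3.1, 4.7) and moved to about (1.1, 5.8).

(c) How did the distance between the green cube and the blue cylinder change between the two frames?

+1.7

Before: roughly 3.6 units apart; after: 5.3. That's 1.7 units further apart.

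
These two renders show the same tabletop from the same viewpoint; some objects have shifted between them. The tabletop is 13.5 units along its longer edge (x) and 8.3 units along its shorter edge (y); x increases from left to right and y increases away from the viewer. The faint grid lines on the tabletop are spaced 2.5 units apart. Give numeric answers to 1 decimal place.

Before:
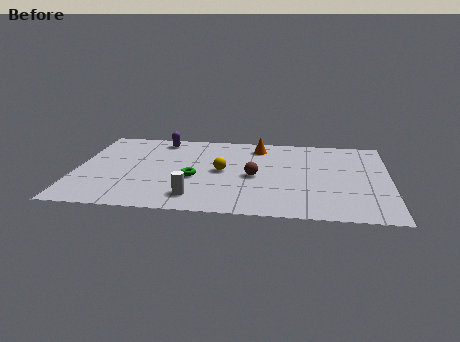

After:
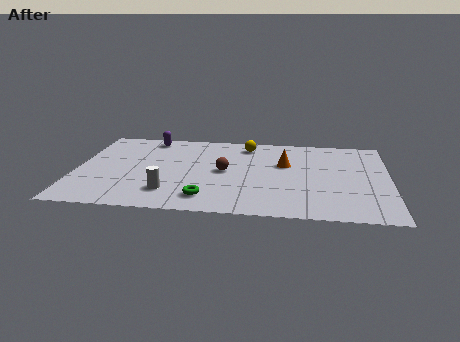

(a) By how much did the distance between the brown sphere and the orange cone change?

-0.3

Before: roughly 3.1 units apart; after: 2.8. That's 0.3 units closer together.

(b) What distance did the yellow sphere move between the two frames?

3.0

The yellow sphere was near (6.3, 4.2) before and (7.3, 7.0) after, so it travelled √(1.0² + 2.8²) ≈ 3.0 units.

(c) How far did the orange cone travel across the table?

2.1

The orange cone was near (7.8, 6.9) before and (9.0, 5.2) after, so it travelled √(1.2² + 1.7²) ≈ 2.1 units.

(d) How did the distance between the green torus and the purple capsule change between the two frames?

+2.3

They were about 4.1 units apart before and 6.4 after — 2.3 units further apart.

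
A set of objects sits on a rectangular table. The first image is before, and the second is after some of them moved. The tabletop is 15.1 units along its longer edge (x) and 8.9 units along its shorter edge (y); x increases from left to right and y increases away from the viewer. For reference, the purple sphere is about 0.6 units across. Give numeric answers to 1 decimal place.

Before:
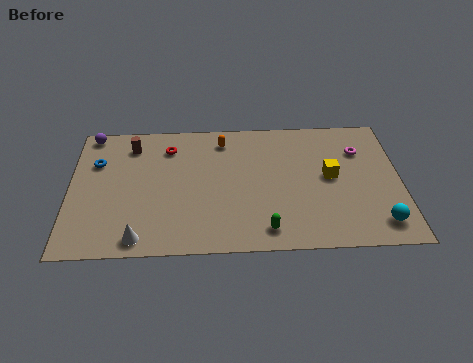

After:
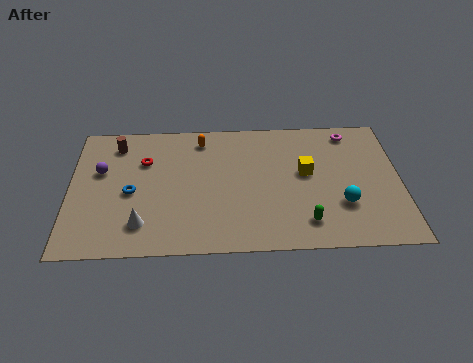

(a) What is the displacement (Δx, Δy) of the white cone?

(0.1, 0.9)

The white cone started near (3.2, 1.0) and ended near (3.3, 1.9).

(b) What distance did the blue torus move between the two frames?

2.6

From (1.2, 6.1) to (2.8, 4.0), the blue torus covered √(1.6² + 2.1²) ≈ 2.6 units.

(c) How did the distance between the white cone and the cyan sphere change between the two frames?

-1.7

They were about 10.8 units apart before and 9.1 after — 1.7 units closer together.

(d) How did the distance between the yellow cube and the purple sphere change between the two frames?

-2.1

Before: roughly 11.5 units apart; after: 9.4. That's 2.1 units closer together.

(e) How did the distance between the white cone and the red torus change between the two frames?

-1.9

Before: roughly 6.1 units apart; after: 4.2. That's 1.9 units closer together.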